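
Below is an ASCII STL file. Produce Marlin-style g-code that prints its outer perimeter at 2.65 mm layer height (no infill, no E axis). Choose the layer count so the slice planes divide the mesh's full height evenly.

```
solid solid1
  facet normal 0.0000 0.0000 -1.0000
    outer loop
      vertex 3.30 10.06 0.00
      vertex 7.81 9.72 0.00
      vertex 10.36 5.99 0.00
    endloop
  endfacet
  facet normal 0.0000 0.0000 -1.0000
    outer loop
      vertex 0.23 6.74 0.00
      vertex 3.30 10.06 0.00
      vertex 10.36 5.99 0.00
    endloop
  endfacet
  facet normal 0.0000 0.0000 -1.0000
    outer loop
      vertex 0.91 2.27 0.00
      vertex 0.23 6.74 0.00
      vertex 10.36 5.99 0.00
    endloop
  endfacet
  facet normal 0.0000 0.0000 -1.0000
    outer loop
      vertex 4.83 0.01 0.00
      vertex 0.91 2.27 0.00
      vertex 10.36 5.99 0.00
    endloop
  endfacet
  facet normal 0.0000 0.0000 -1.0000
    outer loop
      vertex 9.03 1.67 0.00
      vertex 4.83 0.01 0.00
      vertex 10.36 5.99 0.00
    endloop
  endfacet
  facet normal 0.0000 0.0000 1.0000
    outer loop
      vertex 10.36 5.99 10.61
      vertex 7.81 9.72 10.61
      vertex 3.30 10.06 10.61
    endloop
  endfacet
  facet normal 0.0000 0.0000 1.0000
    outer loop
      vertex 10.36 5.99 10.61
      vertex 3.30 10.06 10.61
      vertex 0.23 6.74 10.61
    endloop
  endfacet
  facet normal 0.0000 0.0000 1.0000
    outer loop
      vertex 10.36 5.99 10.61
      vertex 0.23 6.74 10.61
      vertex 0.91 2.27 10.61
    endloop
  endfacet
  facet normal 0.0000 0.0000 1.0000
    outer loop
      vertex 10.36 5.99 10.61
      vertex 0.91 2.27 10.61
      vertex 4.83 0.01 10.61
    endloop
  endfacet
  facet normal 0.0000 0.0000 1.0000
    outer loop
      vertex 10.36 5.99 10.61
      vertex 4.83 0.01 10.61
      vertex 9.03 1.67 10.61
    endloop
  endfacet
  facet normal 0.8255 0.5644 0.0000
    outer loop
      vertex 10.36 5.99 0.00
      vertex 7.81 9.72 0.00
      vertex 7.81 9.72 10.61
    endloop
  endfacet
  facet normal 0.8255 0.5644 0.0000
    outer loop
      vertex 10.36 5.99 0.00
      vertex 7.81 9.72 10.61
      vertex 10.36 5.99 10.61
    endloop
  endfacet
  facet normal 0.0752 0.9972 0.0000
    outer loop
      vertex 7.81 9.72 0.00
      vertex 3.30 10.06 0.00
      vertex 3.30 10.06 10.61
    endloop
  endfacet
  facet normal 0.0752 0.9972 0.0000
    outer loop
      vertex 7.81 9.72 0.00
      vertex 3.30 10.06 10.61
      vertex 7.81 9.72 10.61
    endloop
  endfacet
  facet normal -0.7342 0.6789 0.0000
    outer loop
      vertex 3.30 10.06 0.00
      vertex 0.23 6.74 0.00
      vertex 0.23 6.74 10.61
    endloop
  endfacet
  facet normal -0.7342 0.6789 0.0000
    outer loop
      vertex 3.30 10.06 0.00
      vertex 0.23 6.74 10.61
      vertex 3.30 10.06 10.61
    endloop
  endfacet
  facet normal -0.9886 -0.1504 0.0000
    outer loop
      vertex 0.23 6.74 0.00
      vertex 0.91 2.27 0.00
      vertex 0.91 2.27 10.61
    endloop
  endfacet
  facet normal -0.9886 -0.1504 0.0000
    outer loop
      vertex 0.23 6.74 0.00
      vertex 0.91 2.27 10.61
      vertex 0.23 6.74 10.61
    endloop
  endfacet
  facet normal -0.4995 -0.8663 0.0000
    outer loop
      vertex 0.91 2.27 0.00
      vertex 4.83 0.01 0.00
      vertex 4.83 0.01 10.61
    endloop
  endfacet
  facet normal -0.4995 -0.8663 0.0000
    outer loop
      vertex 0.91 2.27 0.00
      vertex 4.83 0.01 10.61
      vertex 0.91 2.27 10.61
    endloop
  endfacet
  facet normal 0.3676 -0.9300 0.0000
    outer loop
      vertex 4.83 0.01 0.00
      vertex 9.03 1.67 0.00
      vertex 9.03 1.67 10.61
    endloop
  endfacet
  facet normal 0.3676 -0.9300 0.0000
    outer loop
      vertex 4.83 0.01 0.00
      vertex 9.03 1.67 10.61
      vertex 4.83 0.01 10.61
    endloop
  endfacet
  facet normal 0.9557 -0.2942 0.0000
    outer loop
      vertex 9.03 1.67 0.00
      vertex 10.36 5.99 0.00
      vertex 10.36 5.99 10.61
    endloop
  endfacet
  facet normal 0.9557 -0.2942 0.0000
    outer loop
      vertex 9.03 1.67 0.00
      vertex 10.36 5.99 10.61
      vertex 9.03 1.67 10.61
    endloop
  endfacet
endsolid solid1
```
; perimeter-only toolpath
G21 ; units = mm
G90 ; absolute positioning
G28 ; home
; layer 1
G0 Z2.65
G0 X10.36 Y5.99
G1 X7.81 Y9.72
G1 X3.30 Y10.06
G1 X0.23 Y6.74
G1 X0.91 Y2.27
G1 X4.83 Y0.01
G1 X9.03 Y1.67
G1 X10.36 Y5.99
; layer 2
G0 Z5.30
G0 X10.36 Y5.99
G1 X7.81 Y9.72
G1 X3.30 Y10.06
G1 X0.23 Y6.74
G1 X0.91 Y2.27
G1 X4.83 Y0.01
G1 X9.03 Y1.67
G1 X10.36 Y5.99
; layer 3
G0 Z7.96
G0 X10.36 Y5.99
G1 X7.81 Y9.72
G1 X3.30 Y10.06
G1 X0.23 Y6.74
G1 X0.91 Y2.27
G1 X4.83 Y0.01
G1 X9.03 Y1.67
G1 X10.36 Y5.99
; layer 4
G0 Z10.61
G0 X10.36 Y5.99
G1 X7.81 Y9.72
G1 X3.30 Y10.06
G1 X0.23 Y6.74
G1 X0.91 Y2.27
G1 X4.83 Y0.01
G1 X9.03 Y1.67
G1 X10.36 Y5.99
M2 ; end

The solid is a regular 7-sided prism (a cylinder approximated with 7 flat sides), circumscribed radius ≈ 5.21 mm, height ≈ 10.6 mm. Slicing at Δz = 2.65 mm — 4 equal slices spanning the solid's height, so layer i sits at z = i·h/4 — gives 4 non-empty perimeters. Each is a 7-segment closed polygon; G0 lifts to the layer z and rapids to the start vertex, then G1 traces the edges.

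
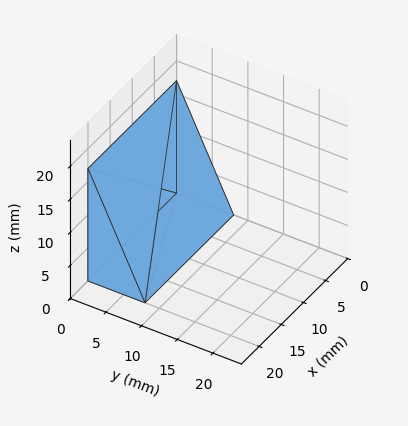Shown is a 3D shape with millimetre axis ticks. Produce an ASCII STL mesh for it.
Reading the render: the shape is a wedge (ramp): 20 × 8 mm base, rising to 17 mm along the y=0 edge and sloping linearly to z=0 at y=8 (dimensions read to the nearest mm from the axis ticks). For the STL, each face is triangulated and given an outward normal.

solid part
  facet normal 0.0000 0.0000 -1.0000
    outer loop
      vertex 20.00 8.00 0.00
      vertex 20.00 0.00 0.00
      vertex 0.00 0.00 0.00
    endloop
  endfacet
  facet normal 0.0000 0.0000 -1.0000
    outer loop
      vertex 0.00 8.00 0.00
      vertex 20.00 8.00 0.00
      vertex 0.00 0.00 0.00
    endloop
  endfacet
  facet normal 0.0000 -1.0000 0.0000
    outer loop
      vertex 0.00 0.00 0.00
      vertex 20.00 0.00 0.00
      vertex 20.00 0.00 17.00
    endloop
  endfacet
  facet normal 0.0000 -1.0000 0.0000
    outer loop
      vertex 0.00 0.00 0.00
      vertex 20.00 0.00 17.00
      vertex 0.00 0.00 17.00
    endloop
  endfacet
  facet normal 0.0000 0.9048 0.4258
    outer loop
      vertex 0.00 0.00 17.00
      vertex 20.00 0.00 17.00
      vertex 20.00 8.00 0.00
    endloop
  endfacet
  facet normal 0.0000 0.9048 0.4258
    outer loop
      vertex 0.00 0.00 17.00
      vertex 20.00 8.00 0.00
      vertex 0.00 8.00 0.00
    endloop
  endfacet
  facet normal -1.0000 0.0000 0.0000
    outer loop
      vertex 0.00 0.00 17.00
      vertex 0.00 8.00 0.00
      vertex 0.00 0.00 0.00
    endloop
  endfacet
  facet normal 1.0000 0.0000 0.0000
    outer loop
      vertex 20.00 0.00 0.00
      vertex 20.00 8.00 0.00
      vertex 20.00 0.00 17.00
    endloop
  endfacet
endsolid part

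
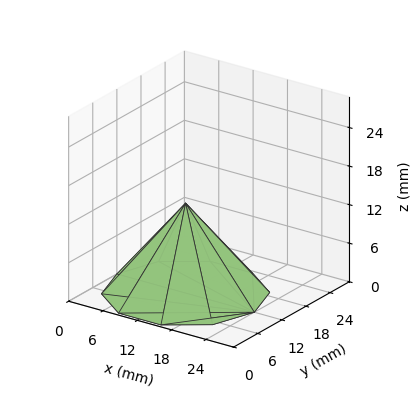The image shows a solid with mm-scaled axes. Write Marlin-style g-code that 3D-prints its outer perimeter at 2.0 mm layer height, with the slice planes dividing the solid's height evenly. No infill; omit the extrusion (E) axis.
Reading the render: the shape is a regular 10-sided pyramid, base circumscribed radius ≈ 12 mm, apex at z ≈ 14 mm (dimensions read to the nearest mm from the axis ticks). For the g-code, the solid's height is divided into equal slices at the stated Δz and each level perimeter traced with G1 moves after a G0 lift.

; perimeter-only toolpath
G21 ; units = mm
G90 ; absolute positioning
G28 ; home
; layer 1
G0 Z2.0
G0 X22.3 Y12.0
G1 X20.3 Y18.1
G1 X15.2 Y21.8
G1 X8.8 Y21.8
G1 X3.7 Y18.1
G1 X1.7 Y12.0
G1 X3.7 Y5.9
G1 X8.8 Y2.2
G1 X15.2 Y2.2
G1 X20.3 Y5.9
G1 X22.3 Y12.0
; layer 2
G0 Z4.0
G0 X20.6 Y12.0
G1 X18.9 Y17.1
G1 X14.6 Y20.1
G1 X9.4 Y20.1
G1 X5.1 Y17.1
G1 X3.4 Y12.0
G1 X5.1 Y6.9
G1 X9.4 Y3.9
G1 X14.6 Y3.9
G1 X18.9 Y6.9
G1 X20.6 Y12.0
; layer 3
G0 Z6.0
G0 X18.9 Y12.0
G1 X17.5 Y16.1
G1 X14.1 Y18.5
G1 X9.9 Y18.5
G1 X6.5 Y16.1
G1 X5.1 Y12.0
G1 X6.5 Y7.9
G1 X9.9 Y5.5
G1 X14.1 Y5.5
G1 X17.5 Y7.9
G1 X18.9 Y12.0
; layer 4
G0 Z8.0
G0 X17.1 Y12.0
G1 X16.2 Y15.0
G1 X13.6 Y16.9
G1 X10.4 Y16.9
G1 X7.8 Y15.0
G1 X6.9 Y12.0
G1 X7.8 Y9.0
G1 X10.4 Y7.1
G1 X13.6 Y7.1
G1 X16.2 Y9.0
G1 X17.1 Y12.0
; layer 5
G0 Z10.0
G0 X15.4 Y12.0
G1 X14.8 Y14.0
G1 X13.1 Y15.3
G1 X10.9 Y15.3
G1 X9.2 Y14.0
G1 X8.6 Y12.0
G1 X9.2 Y10.0
G1 X10.9 Y8.7
G1 X13.1 Y8.7
G1 X14.8 Y10.0
G1 X15.4 Y12.0
; layer 6
G0 Z12.0
G0 X13.7 Y12.0
G1 X13.4 Y13.0
G1 X12.5 Y13.6
G1 X11.5 Y13.6
G1 X10.6 Y13.0
G1 X10.3 Y12.0
G1 X10.6 Y11.0
G1 X11.5 Y10.4
G1 X12.5 Y10.4
G1 X13.4 Y11.0
G1 X13.7 Y12.0
M2 ; end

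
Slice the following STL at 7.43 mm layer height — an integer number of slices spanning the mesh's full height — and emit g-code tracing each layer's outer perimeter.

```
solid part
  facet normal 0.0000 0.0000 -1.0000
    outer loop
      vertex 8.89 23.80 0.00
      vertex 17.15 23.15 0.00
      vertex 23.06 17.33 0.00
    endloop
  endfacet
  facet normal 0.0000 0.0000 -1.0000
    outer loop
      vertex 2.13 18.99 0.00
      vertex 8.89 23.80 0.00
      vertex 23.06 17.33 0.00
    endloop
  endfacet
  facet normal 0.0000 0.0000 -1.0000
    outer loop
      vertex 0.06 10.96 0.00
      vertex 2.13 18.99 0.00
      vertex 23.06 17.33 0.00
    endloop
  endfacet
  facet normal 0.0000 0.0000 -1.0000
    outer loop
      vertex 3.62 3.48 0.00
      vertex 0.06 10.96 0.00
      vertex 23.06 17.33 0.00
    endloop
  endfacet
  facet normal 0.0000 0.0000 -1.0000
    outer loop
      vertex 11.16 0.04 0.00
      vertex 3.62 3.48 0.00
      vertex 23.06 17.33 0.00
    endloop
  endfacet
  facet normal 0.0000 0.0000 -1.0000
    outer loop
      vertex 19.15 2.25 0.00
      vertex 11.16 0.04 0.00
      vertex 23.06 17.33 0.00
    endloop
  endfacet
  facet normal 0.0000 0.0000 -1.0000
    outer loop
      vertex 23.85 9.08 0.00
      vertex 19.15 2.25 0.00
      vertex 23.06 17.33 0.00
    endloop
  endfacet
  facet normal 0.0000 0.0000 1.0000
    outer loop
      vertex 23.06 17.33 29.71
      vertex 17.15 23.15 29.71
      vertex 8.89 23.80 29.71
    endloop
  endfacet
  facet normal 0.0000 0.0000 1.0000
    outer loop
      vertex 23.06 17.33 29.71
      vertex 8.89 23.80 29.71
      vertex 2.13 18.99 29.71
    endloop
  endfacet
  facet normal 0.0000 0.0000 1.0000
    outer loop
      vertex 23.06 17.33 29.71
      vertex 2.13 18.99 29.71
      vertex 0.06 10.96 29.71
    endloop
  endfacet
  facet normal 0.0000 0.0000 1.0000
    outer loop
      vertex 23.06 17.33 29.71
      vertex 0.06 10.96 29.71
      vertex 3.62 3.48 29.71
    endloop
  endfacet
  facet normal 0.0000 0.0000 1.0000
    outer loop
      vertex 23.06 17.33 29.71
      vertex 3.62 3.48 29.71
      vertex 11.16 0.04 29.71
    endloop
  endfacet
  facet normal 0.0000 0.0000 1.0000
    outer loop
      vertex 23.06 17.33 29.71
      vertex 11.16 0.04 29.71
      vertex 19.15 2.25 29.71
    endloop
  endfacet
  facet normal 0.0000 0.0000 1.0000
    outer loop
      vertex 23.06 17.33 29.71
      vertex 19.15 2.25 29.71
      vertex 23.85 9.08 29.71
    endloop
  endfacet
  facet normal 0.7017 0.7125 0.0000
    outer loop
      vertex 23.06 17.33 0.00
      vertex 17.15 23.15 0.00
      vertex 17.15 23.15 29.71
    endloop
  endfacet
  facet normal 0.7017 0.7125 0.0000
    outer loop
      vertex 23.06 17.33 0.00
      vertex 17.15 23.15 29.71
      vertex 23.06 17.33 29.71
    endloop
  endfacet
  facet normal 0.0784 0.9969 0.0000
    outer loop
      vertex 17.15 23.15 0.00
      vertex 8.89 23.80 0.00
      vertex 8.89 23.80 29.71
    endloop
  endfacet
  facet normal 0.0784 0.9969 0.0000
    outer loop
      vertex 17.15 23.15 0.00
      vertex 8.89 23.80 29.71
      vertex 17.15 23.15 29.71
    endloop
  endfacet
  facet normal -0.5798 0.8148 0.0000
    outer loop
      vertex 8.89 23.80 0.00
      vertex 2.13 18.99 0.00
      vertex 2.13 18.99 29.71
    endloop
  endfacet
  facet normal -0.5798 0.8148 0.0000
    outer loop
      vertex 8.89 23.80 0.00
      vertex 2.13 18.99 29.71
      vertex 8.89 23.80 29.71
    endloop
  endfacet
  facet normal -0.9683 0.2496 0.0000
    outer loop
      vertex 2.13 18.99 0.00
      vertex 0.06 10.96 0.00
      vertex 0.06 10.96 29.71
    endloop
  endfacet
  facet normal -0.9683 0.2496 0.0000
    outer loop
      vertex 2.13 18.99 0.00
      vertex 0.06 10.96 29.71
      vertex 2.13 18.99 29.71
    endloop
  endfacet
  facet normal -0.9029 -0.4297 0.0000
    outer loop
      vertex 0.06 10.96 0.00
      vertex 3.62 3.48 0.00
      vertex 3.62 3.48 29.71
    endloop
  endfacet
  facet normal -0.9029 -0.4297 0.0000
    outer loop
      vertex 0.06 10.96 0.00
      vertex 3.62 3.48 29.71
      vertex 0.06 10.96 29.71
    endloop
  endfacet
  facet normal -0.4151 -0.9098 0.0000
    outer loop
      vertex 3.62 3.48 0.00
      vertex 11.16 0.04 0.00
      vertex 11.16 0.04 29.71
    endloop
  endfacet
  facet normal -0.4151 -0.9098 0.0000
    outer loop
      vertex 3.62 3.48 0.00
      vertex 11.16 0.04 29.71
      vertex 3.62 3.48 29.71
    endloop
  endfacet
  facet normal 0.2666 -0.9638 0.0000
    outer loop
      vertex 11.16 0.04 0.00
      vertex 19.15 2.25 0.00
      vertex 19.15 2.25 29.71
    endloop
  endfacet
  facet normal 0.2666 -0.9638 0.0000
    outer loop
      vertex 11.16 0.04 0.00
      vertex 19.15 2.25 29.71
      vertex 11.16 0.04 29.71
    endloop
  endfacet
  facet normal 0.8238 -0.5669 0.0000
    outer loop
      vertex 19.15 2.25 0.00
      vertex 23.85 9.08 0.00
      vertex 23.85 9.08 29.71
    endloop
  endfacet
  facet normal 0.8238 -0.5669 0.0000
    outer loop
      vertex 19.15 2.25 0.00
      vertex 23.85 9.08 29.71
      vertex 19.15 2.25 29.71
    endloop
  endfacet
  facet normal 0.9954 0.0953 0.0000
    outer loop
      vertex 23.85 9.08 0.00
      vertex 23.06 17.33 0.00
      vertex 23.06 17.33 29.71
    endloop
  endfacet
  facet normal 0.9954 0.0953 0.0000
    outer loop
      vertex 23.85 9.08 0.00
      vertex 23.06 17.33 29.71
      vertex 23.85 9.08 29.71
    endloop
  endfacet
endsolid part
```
; perimeter-only toolpath
G21 ; units = mm
G90 ; absolute positioning
G28 ; home
; layer 1
G0 Z7.43
G0 X23.06 Y17.33
G1 X17.15 Y23.15
G1 X8.89 Y23.80
G1 X2.13 Y18.99
G1 X0.06 Y10.96
G1 X3.62 Y3.48
G1 X11.16 Y0.04
G1 X19.15 Y2.25
G1 X23.85 Y9.08
G1 X23.06 Y17.33
; layer 2
G0 Z14.86
G0 X23.06 Y17.33
G1 X17.15 Y23.15
G1 X8.89 Y23.80
G1 X2.13 Y18.99
G1 X0.06 Y10.96
G1 X3.62 Y3.48
G1 X11.16 Y0.04
G1 X19.15 Y2.25
G1 X23.85 Y9.08
G1 X23.06 Y17.33
; layer 3
G0 Z22.28
G0 X23.06 Y17.33
G1 X17.15 Y23.15
G1 X8.89 Y23.80
G1 X2.13 Y18.99
G1 X0.06 Y10.96
G1 X3.62 Y3.48
G1 X11.16 Y0.04
G1 X19.15 Y2.25
G1 X23.85 Y9.08
G1 X23.06 Y17.33
; layer 4
G0 Z29.71
G0 X23.06 Y17.33
G1 X17.15 Y23.15
G1 X8.89 Y23.80
G1 X2.13 Y18.99
G1 X0.06 Y10.96
G1 X3.62 Y3.48
G1 X11.16 Y0.04
G1 X19.15 Y2.25
G1 X23.85 Y9.08
G1 X23.06 Y17.33
M2 ; end

The solid is a regular 9-sided prism (a cylinder approximated with 9 flat sides), circumscribed radius ≈ 12.1 mm, height ≈ 29.7 mm. Slicing at Δz = 7.43 mm — 4 equal slices spanning the solid's height, so layer i sits at z = i·h/4 — gives 4 non-empty perimeters. Each is a 9-segment closed polygon; G0 lifts to the layer z and rapids to the start vertex, then G1 traces the edges.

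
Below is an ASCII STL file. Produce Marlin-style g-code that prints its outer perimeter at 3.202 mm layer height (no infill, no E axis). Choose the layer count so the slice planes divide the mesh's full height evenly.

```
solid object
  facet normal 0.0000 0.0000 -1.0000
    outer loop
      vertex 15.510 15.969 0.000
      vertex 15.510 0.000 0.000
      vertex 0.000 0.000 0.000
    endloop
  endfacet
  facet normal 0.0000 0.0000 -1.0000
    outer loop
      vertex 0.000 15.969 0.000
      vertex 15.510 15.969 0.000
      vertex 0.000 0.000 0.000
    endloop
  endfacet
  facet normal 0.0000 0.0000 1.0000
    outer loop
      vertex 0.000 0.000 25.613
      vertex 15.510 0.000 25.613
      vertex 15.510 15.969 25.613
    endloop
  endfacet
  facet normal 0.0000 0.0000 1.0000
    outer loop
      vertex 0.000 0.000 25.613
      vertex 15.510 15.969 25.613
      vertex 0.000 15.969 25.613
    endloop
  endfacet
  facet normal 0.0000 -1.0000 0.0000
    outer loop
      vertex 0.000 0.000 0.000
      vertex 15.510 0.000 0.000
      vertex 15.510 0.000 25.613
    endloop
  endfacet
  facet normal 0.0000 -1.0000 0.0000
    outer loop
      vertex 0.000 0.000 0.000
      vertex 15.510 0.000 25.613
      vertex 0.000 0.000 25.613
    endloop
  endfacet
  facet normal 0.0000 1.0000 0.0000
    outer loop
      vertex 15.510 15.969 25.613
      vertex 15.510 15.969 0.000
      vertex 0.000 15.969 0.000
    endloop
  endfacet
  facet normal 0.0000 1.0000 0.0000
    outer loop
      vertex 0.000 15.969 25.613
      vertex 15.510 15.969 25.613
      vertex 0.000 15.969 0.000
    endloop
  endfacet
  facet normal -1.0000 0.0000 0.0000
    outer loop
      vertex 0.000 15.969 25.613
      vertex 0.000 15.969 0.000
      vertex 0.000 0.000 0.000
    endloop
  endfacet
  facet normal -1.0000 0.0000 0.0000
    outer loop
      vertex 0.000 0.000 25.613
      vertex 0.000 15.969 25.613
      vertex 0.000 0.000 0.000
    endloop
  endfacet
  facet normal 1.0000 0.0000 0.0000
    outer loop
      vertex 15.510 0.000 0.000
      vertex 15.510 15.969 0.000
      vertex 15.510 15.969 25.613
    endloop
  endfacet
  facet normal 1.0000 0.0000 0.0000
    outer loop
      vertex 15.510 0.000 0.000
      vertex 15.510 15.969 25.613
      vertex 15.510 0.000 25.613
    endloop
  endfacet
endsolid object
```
; perimeter-only toolpath
G21 ; units = mm
G90 ; absolute positioning
G28 ; home
; layer 1
G0 Z3.202
G0 X0.000 Y0.000
G1 X15.510 Y0.000
G1 X15.510 Y15.969
G1 X0.000 Y15.969
G1 X0.000 Y0.000
; layer 2
G0 Z6.403
G0 X0.000 Y0.000
G1 X15.510 Y0.000
G1 X15.510 Y15.969
G1 X0.000 Y15.969
G1 X0.000 Y0.000
; layer 3
G0 Z9.605
G0 X0.000 Y0.000
G1 X15.510 Y0.000
G1 X15.510 Y15.969
G1 X0.000 Y15.969
G1 X0.000 Y0.000
; layer 4
G0 Z12.806
G0 X0.000 Y0.000
G1 X15.510 Y0.000
G1 X15.510 Y15.969
G1 X0.000 Y15.969
G1 X0.000 Y0.000
; layer 5
G0 Z16.008
G0 X0.000 Y0.000
G1 X15.510 Y0.000
G1 X15.510 Y15.969
G1 X0.000 Y15.969
G1 X0.000 Y0.000
; layer 6
G0 Z19.210
G0 X0.000 Y0.000
G1 X15.510 Y0.000
G1 X15.510 Y15.969
G1 X0.000 Y15.969
G1 X0.000 Y0.000
; layer 7
G0 Z22.411
G0 X0.000 Y0.000
G1 X15.510 Y0.000
G1 X15.510 Y15.969
G1 X0.000 Y15.969
G1 X0.000 Y0.000
; layer 8
G0 Z25.613
G0 X0.000 Y0.000
G1 X15.510 Y0.000
G1 X15.510 Y15.969
G1 X0.000 Y15.969
G1 X0.000 Y0.000
M2 ; end

The solid is a rectangular box, roughly 15.5 × 16 mm footprint and 25.6 mm tall. Slicing at Δz = 3.202 mm — 8 equal slices spanning the solid's height, so layer i sits at z = i·h/8 — gives 8 non-empty perimeters. Each is a 4-segment closed polygon; G0 lifts to the layer z and rapids to the start vertex, then G1 traces the edges.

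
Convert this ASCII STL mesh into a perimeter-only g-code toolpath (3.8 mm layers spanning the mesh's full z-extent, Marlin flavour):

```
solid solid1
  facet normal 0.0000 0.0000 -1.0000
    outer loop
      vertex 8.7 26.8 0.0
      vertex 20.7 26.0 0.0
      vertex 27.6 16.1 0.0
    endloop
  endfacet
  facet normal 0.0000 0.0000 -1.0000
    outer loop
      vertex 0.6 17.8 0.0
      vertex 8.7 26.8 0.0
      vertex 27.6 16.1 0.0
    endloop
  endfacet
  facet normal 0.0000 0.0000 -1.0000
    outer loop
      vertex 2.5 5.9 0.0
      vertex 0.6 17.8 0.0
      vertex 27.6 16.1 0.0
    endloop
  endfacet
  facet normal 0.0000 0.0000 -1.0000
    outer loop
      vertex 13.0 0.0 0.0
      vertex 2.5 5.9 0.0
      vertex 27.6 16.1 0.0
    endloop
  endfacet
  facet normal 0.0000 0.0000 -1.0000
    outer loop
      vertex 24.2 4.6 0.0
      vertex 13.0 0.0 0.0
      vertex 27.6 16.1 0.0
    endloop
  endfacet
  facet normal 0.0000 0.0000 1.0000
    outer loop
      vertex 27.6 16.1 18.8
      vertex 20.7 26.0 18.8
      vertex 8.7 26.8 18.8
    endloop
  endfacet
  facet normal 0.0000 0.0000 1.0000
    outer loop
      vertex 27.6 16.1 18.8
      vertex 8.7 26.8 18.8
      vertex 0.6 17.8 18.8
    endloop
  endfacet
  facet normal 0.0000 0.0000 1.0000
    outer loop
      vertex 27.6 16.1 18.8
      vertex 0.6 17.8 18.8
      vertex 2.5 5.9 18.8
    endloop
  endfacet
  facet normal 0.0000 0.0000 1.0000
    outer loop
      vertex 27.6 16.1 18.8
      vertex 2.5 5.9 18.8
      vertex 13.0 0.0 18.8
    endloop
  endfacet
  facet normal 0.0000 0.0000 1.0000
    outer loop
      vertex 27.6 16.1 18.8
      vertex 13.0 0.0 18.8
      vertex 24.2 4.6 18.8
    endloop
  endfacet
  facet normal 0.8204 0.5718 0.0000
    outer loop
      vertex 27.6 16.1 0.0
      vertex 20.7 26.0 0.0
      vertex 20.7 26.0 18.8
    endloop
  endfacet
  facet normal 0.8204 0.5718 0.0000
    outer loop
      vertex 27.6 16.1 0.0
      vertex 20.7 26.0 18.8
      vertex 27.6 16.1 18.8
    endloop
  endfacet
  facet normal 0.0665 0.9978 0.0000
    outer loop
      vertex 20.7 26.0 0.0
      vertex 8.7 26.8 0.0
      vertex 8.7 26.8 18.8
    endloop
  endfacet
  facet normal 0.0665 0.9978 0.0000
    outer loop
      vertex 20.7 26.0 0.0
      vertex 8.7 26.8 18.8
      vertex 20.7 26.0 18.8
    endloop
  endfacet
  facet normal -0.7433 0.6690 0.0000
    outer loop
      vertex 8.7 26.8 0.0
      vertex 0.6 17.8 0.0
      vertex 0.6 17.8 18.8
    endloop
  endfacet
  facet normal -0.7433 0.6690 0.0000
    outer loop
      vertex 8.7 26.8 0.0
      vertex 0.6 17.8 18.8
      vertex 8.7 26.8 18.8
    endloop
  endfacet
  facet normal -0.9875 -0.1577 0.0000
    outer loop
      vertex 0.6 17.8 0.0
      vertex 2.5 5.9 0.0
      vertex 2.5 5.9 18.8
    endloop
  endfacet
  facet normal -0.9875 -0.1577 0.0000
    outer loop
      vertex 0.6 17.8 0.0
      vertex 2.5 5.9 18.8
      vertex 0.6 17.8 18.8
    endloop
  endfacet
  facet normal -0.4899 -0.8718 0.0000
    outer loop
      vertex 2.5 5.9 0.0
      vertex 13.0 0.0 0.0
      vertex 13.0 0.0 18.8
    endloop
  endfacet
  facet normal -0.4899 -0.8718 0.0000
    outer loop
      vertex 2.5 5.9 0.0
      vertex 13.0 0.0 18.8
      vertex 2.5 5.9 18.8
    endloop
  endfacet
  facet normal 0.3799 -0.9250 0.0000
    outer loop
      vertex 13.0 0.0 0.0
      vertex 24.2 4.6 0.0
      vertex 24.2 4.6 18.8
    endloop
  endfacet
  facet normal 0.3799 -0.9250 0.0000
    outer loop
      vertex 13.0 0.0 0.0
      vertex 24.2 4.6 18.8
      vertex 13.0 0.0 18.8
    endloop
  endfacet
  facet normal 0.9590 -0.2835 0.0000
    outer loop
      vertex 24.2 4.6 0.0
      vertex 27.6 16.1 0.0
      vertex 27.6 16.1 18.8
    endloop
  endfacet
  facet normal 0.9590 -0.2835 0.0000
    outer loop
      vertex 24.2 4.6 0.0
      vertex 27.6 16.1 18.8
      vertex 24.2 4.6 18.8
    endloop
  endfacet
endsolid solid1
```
; perimeter-only toolpath
G21 ; units = mm
G90 ; absolute positioning
G28 ; home
; layer 1
G0 Z3.8
G0 X27.6 Y16.1
G1 X20.7 Y26.0
G1 X8.7 Y26.8
G1 X0.6 Y17.8
G1 X2.5 Y5.9
G1 X13.0 Y0.0
G1 X24.2 Y4.6
G1 X27.6 Y16.1
; layer 2
G0 Z7.5
G0 X27.6 Y16.1
G1 X20.7 Y26.0
G1 X8.7 Y26.8
G1 X0.6 Y17.8
G1 X2.5 Y5.9
G1 X13.0 Y0.0
G1 X24.2 Y4.6
G1 X27.6 Y16.1
; layer 3
G0 Z11.3
G0 X27.6 Y16.1
G1 X20.7 Y26.0
G1 X8.7 Y26.8
G1 X0.6 Y17.8
G1 X2.5 Y5.9
G1 X13.0 Y0.0
G1 X24.2 Y4.6
G1 X27.6 Y16.1
; layer 4
G0 Z15.0
G0 X27.6 Y16.1
G1 X20.7 Y26.0
G1 X8.7 Y26.8
G1 X0.6 Y17.8
G1 X2.5 Y5.9
G1 X13.0 Y0.0
G1 X24.2 Y4.6
G1 X27.6 Y16.1
; layer 5
G0 Z18.8
G0 X27.6 Y16.1
G1 X20.7 Y26.0
G1 X8.7 Y26.8
G1 X0.6 Y17.8
G1 X2.5 Y5.9
G1 X13.0 Y0.0
G1 X24.2 Y4.6
G1 X27.6 Y16.1
M2 ; end

The solid is a regular 7-sided prism (a cylinder approximated with 7 flat sides), circumscribed radius ≈ 13.9 mm, height ≈ 18.8 mm. Slicing at Δz = 3.8 mm — 5 equal slices spanning the solid's height, so layer i sits at z = i·h/5 — gives 5 non-empty perimeters. Each is a 7-segment closed polygon; G0 lifts to the layer z and rapids to the start vertex, then G1 traces the edges.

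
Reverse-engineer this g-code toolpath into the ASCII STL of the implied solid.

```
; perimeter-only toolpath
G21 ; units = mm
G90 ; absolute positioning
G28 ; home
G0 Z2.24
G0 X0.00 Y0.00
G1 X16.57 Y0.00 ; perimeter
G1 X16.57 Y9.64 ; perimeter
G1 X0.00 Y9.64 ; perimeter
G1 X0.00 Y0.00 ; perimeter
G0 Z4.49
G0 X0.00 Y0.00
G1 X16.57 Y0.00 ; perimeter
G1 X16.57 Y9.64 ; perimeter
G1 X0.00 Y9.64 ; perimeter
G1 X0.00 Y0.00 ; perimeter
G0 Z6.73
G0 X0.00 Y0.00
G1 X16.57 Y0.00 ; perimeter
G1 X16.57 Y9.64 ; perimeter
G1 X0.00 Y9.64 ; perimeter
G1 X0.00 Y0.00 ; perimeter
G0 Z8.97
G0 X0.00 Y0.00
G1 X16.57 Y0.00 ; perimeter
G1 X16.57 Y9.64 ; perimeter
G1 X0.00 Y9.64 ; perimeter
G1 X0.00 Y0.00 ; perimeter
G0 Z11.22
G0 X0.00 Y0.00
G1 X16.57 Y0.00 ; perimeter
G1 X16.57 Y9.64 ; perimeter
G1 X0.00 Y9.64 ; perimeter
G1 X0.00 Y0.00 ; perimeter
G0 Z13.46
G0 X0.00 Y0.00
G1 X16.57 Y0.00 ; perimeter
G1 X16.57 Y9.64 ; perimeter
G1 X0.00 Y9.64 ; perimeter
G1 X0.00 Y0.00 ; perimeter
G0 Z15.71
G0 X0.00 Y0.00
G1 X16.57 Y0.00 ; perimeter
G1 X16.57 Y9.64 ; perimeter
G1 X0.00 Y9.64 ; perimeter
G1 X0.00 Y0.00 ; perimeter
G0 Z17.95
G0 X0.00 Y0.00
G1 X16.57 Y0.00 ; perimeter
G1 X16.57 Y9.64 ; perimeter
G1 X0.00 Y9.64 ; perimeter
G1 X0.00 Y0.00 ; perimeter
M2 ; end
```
solid part
  facet normal 0.0000 0.0000 -1.0000
    outer loop
      vertex 16.57 9.64 0.00
      vertex 16.57 0.00 0.00
      vertex 0.00 0.00 0.00
    endloop
  endfacet
  facet normal 0.0000 0.0000 -1.0000
    outer loop
      vertex 0.00 9.64 0.00
      vertex 16.57 9.64 0.00
      vertex 0.00 0.00 0.00
    endloop
  endfacet
  facet normal 0.0000 0.0000 1.0000
    outer loop
      vertex 0.00 0.00 17.95
      vertex 16.57 0.00 17.95
      vertex 16.57 9.64 17.95
    endloop
  endfacet
  facet normal 0.0000 0.0000 1.0000
    outer loop
      vertex 0.00 0.00 17.95
      vertex 16.57 9.64 17.95
      vertex 0.00 9.64 17.95
    endloop
  endfacet
  facet normal 0.0000 -1.0000 0.0000
    outer loop
      vertex 0.00 0.00 0.00
      vertex 16.57 0.00 0.00
      vertex 16.57 0.00 17.95
    endloop
  endfacet
  facet normal 0.0000 -1.0000 0.0000
    outer loop
      vertex 0.00 0.00 0.00
      vertex 16.57 0.00 17.95
      vertex 0.00 0.00 17.95
    endloop
  endfacet
  facet normal 0.0000 1.0000 0.0000
    outer loop
      vertex 16.57 9.64 17.95
      vertex 16.57 9.64 0.00
      vertex 0.00 9.64 0.00
    endloop
  endfacet
  facet normal 0.0000 1.0000 0.0000
    outer loop
      vertex 0.00 9.64 17.95
      vertex 16.57 9.64 17.95
      vertex 0.00 9.64 0.00
    endloop
  endfacet
  facet normal -1.0000 0.0000 0.0000
    outer loop
      vertex 0.00 9.64 17.95
      vertex 0.00 9.64 0.00
      vertex 0.00 0.00 0.00
    endloop
  endfacet
  facet normal -1.0000 0.0000 0.0000
    outer loop
      vertex 0.00 0.00 17.95
      vertex 0.00 9.64 17.95
      vertex 0.00 0.00 0.00
    endloop
  endfacet
  facet normal 1.0000 0.0000 0.0000
    outer loop
      vertex 16.57 0.00 0.00
      vertex 16.57 9.64 0.00
      vertex 16.57 9.64 17.95
    endloop
  endfacet
  facet normal 1.0000 0.0000 0.0000
    outer loop
      vertex 16.57 0.00 0.00
      vertex 16.57 9.64 17.95
      vertex 16.57 0.00 17.95
    endloop
  endfacet
endsolid part

The G0 Z moves step by Δz≈2.24 mm. Every layer's G1 loop is the same polygon, so the solid is a straight extrusion of it from z=0 to z≈17.9. Closing with flat bottom and top caps and triangulating gives 12 facets — a rectangular box, roughly 16.6 × 9.64 mm footprint and 17.9 mm tall.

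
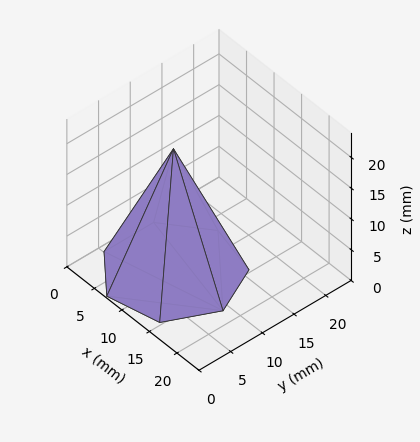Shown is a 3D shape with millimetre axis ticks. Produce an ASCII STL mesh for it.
Reading the render: the shape is a regular 7-sided pyramid, base circumscribed radius ≈ 9 mm, apex at z ≈ 20 mm (dimensions read to the nearest mm from the axis ticks). For the STL, each face is triangulated and given an outward normal.

solid part
  facet normal 0.0000 0.0000 -1.0000
    outer loop
      vertex 6.997 17.774 0.000
      vertex 14.611 16.036 0.000
      vertex 18.000 9.000 0.000
    endloop
  endfacet
  facet normal 0.0000 0.0000 -1.0000
    outer loop
      vertex 0.891 12.905 0.000
      vertex 6.997 17.774 0.000
      vertex 18.000 9.000 0.000
    endloop
  endfacet
  facet normal 0.0000 0.0000 -1.0000
    outer loop
      vertex 0.891 5.095 0.000
      vertex 0.891 12.905 0.000
      vertex 18.000 9.000 0.000
    endloop
  endfacet
  facet normal 0.0000 0.0000 -1.0000
    outer loop
      vertex 6.997 0.226 0.000
      vertex 0.891 5.095 0.000
      vertex 18.000 9.000 0.000
    endloop
  endfacet
  facet normal 0.0000 0.0000 -1.0000
    outer loop
      vertex 14.611 1.964 0.000
      vertex 6.997 0.226 0.000
      vertex 18.000 9.000 0.000
    endloop
  endfacet
  facet normal 0.8349 0.4022 0.3757
    outer loop
      vertex 18.000 9.000 0.000
      vertex 14.611 16.036 0.000
      vertex 9.000 9.000 20.000
    endloop
  endfacet
  facet normal 0.2062 0.9035 0.3757
    outer loop
      vertex 14.611 16.036 0.000
      vertex 6.997 17.774 0.000
      vertex 9.000 9.000 20.000
    endloop
  endfacet
  facet normal -0.5778 0.7246 0.3757
    outer loop
      vertex 6.997 17.774 0.000
      vertex 0.891 12.905 0.000
      vertex 9.000 9.000 20.000
    endloop
  endfacet
  facet normal -0.9267 0.0000 0.3757
    outer loop
      vertex 0.891 12.905 0.000
      vertex 0.891 5.095 0.000
      vertex 9.000 9.000 20.000
    endloop
  endfacet
  facet normal -0.5778 -0.7246 0.3757
    outer loop
      vertex 0.891 5.095 0.000
      vertex 6.997 0.226 0.000
      vertex 9.000 9.000 20.000
    endloop
  endfacet
  facet normal 0.2062 -0.9035 0.3757
    outer loop
      vertex 6.997 0.226 0.000
      vertex 14.611 1.964 0.000
      vertex 9.000 9.000 20.000
    endloop
  endfacet
  facet normal 0.8349 -0.4022 0.3757
    outer loop
      vertex 14.611 1.964 0.000
      vertex 18.000 9.000 0.000
      vertex 9.000 9.000 20.000
    endloop
  endfacet
endsolid part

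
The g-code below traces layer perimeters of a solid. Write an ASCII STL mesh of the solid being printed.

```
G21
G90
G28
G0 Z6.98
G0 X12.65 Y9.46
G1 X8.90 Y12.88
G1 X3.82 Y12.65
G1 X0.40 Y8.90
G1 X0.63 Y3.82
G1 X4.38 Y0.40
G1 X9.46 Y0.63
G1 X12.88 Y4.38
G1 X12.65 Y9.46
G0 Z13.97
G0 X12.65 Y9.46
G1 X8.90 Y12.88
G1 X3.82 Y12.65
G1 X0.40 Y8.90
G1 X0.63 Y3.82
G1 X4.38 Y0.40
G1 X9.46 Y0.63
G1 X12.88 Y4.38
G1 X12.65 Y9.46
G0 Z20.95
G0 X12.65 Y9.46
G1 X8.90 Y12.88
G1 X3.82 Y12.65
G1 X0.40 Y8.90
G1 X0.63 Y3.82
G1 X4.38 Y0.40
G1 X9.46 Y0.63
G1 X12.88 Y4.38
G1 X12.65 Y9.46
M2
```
solid part
  facet normal 0.0000 0.0000 -1.0000
    outer loop
      vertex 3.82 12.65 0.00
      vertex 8.90 12.88 0.00
      vertex 12.65 9.46 0.00
    endloop
  endfacet
  facet normal 0.0000 0.0000 -1.0000
    outer loop
      vertex 0.40 8.90 0.00
      vertex 3.82 12.65 0.00
      vertex 12.65 9.46 0.00
    endloop
  endfacet
  facet normal 0.0000 0.0000 -1.0000
    outer loop
      vertex 0.63 3.82 0.00
      vertex 0.40 8.90 0.00
      vertex 12.65 9.46 0.00
    endloop
  endfacet
  facet normal 0.0000 0.0000 -1.0000
    outer loop
      vertex 4.38 0.40 0.00
      vertex 0.63 3.82 0.00
      vertex 12.65 9.46 0.00
    endloop
  endfacet
  facet normal 0.0000 0.0000 -1.0000
    outer loop
      vertex 9.46 0.63 0.00
      vertex 4.38 0.40 0.00
      vertex 12.65 9.46 0.00
    endloop
  endfacet
  facet normal 0.0000 0.0000 -1.0000
    outer loop
      vertex 12.88 4.38 0.00
      vertex 9.46 0.63 0.00
      vertex 12.65 9.46 0.00
    endloop
  endfacet
  facet normal 0.0000 0.0000 1.0000
    outer loop
      vertex 12.65 9.46 20.95
      vertex 8.90 12.88 20.95
      vertex 3.82 12.65 20.95
    endloop
  endfacet
  facet normal 0.0000 0.0000 1.0000
    outer loop
      vertex 12.65 9.46 20.95
      vertex 3.82 12.65 20.95
      vertex 0.40 8.90 20.95
    endloop
  endfacet
  facet normal 0.0000 0.0000 1.0000
    outer loop
      vertex 12.65 9.46 20.95
      vertex 0.40 8.90 20.95
      vertex 0.63 3.82 20.95
    endloop
  endfacet
  facet normal 0.0000 0.0000 1.0000
    outer loop
      vertex 12.65 9.46 20.95
      vertex 0.63 3.82 20.95
      vertex 4.38 0.40 20.95
    endloop
  endfacet
  facet normal 0.0000 0.0000 1.0000
    outer loop
      vertex 12.65 9.46 20.95
      vertex 4.38 0.40 20.95
      vertex 9.46 0.63 20.95
    endloop
  endfacet
  facet normal 0.0000 0.0000 1.0000
    outer loop
      vertex 12.65 9.46 20.95
      vertex 9.46 0.63 20.95
      vertex 12.88 4.38 20.95
    endloop
  endfacet
  facet normal 0.6738 0.7389 0.0000
    outer loop
      vertex 12.65 9.46 0.00
      vertex 8.90 12.88 0.00
      vertex 8.90 12.88 20.95
    endloop
  endfacet
  facet normal 0.6738 0.7389 0.0000
    outer loop
      vertex 12.65 9.46 0.00
      vertex 8.90 12.88 20.95
      vertex 12.65 9.46 20.95
    endloop
  endfacet
  facet normal -0.0452 0.9990 0.0000
    outer loop
      vertex 8.90 12.88 0.00
      vertex 3.82 12.65 0.00
      vertex 3.82 12.65 20.95
    endloop
  endfacet
  facet normal -0.0452 0.9990 0.0000
    outer loop
      vertex 8.90 12.88 0.00
      vertex 3.82 12.65 20.95
      vertex 8.90 12.88 20.95
    endloop
  endfacet
  facet normal -0.7389 0.6738 0.0000
    outer loop
      vertex 3.82 12.65 0.00
      vertex 0.40 8.90 0.00
      vertex 0.40 8.90 20.95
    endloop
  endfacet
  facet normal -0.7389 0.6738 0.0000
    outer loop
      vertex 3.82 12.65 0.00
      vertex 0.40 8.90 20.95
      vertex 3.82 12.65 20.95
    endloop
  endfacet
  facet normal -0.9990 -0.0452 0.0000
    outer loop
      vertex 0.40 8.90 0.00
      vertex 0.63 3.82 0.00
      vertex 0.63 3.82 20.95
    endloop
  endfacet
  facet normal -0.9990 -0.0452 0.0000
    outer loop
      vertex 0.40 8.90 0.00
      vertex 0.63 3.82 20.95
      vertex 0.40 8.90 20.95
    endloop
  endfacet
  facet normal -0.6738 -0.7389 0.0000
    outer loop
      vertex 0.63 3.82 0.00
      vertex 4.38 0.40 0.00
      vertex 4.38 0.40 20.95
    endloop
  endfacet
  facet normal -0.6738 -0.7389 0.0000
    outer loop
      vertex 0.63 3.82 0.00
      vertex 4.38 0.40 20.95
      vertex 0.63 3.82 20.95
    endloop
  endfacet
  facet normal 0.0452 -0.9990 0.0000
    outer loop
      vertex 4.38 0.40 0.00
      vertex 9.46 0.63 0.00
      vertex 9.46 0.63 20.95
    endloop
  endfacet
  facet normal 0.0452 -0.9990 0.0000
    outer loop
      vertex 4.38 0.40 0.00
      vertex 9.46 0.63 20.95
      vertex 4.38 0.40 20.95
    endloop
  endfacet
  facet normal 0.7389 -0.6738 0.0000
    outer loop
      vertex 9.46 0.63 0.00
      vertex 12.88 4.38 0.00
      vertex 12.88 4.38 20.95
    endloop
  endfacet
  facet normal 0.7389 -0.6738 0.0000
    outer loop
      vertex 9.46 0.63 0.00
      vertex 12.88 4.38 20.95
      vertex 9.46 0.63 20.95
    endloop
  endfacet
  facet normal 0.9990 0.0452 0.0000
    outer loop
      vertex 12.88 4.38 0.00
      vertex 12.65 9.46 0.00
      vertex 12.65 9.46 20.95
    endloop
  endfacet
  facet normal 0.9990 0.0452 0.0000
    outer loop
      vertex 12.88 4.38 0.00
      vertex 12.65 9.46 20.95
      vertex 12.88 4.38 20.95
    endloop
  endfacet
endsolid part

The G0 Z moves step by Δz≈6.98 mm. Every layer's G1 loop is the same polygon, so the solid is a straight extrusion of it from z=0 to z≈20.9. Closing with flat bottom and top caps and triangulating gives 28 facets — a regular 8-sided prism (a cylinder approximated with 8 flat sides), circumscribed radius ≈ 6.64 mm, height ≈ 20.9 mm.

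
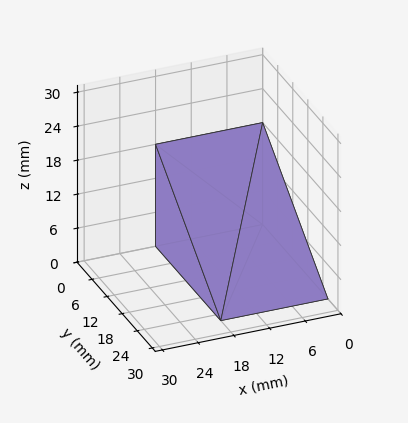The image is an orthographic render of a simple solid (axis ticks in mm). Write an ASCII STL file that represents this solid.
Reading the render: the shape is a wedge (ramp): 18 × 26 mm base, rising to 18 mm along the y=0 edge and sloping linearly to z=0 at y=26 (dimensions read to the nearest mm from the axis ticks). For the STL, each face is triangulated and given an outward normal.

solid part
  facet normal 0.0000 0.0000 -1.0000
    outer loop
      vertex 18.0 26.0 0.0
      vertex 18.0 0.0 0.0
      vertex 0.0 0.0 0.0
    endloop
  endfacet
  facet normal 0.0000 0.0000 -1.0000
    outer loop
      vertex 0.0 26.0 0.0
      vertex 18.0 26.0 0.0
      vertex 0.0 0.0 0.0
    endloop
  endfacet
  facet normal 0.0000 -1.0000 0.0000
    outer loop
      vertex 0.0 0.0 0.0
      vertex 18.0 0.0 0.0
      vertex 18.0 0.0 18.0
    endloop
  endfacet
  facet normal 0.0000 -1.0000 0.0000
    outer loop
      vertex 0.0 0.0 0.0
      vertex 18.0 0.0 18.0
      vertex 0.0 0.0 18.0
    endloop
  endfacet
  facet normal 0.0000 0.5692 0.8222
    outer loop
      vertex 0.0 0.0 18.0
      vertex 18.0 0.0 18.0
      vertex 18.0 26.0 0.0
    endloop
  endfacet
  facet normal 0.0000 0.5692 0.8222
    outer loop
      vertex 0.0 0.0 18.0
      vertex 18.0 26.0 0.0
      vertex 0.0 26.0 0.0
    endloop
  endfacet
  facet normal -1.0000 0.0000 0.0000
    outer loop
      vertex 0.0 0.0 18.0
      vertex 0.0 26.0 0.0
      vertex 0.0 0.0 0.0
    endloop
  endfacet
  facet normal 1.0000 0.0000 0.0000
    outer loop
      vertex 18.0 0.0 0.0
      vertex 18.0 26.0 0.0
      vertex 18.0 0.0 18.0
    endloop
  endfacet
endsolid part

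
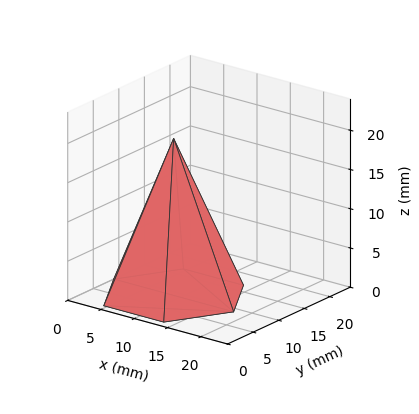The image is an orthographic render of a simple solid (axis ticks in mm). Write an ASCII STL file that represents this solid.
Reading the render: the shape is a regular 6-sided pyramid, base circumscribed radius ≈ 9 mm, apex at z ≈ 20 mm (dimensions read to the nearest mm from the axis ticks). For the STL, each face is triangulated and given an outward normal.

solid part
  facet normal 0.0000 0.0000 -1.0000
    outer loop
      vertex 4.500 16.794 0.000
      vertex 13.500 16.794 0.000
      vertex 18.000 9.000 0.000
    endloop
  endfacet
  facet normal 0.0000 0.0000 -1.0000
    outer loop
      vertex 0.000 9.000 0.000
      vertex 4.500 16.794 0.000
      vertex 18.000 9.000 0.000
    endloop
  endfacet
  facet normal 0.0000 0.0000 -1.0000
    outer loop
      vertex 4.500 1.206 0.000
      vertex 0.000 9.000 0.000
      vertex 18.000 9.000 0.000
    endloop
  endfacet
  facet normal 0.0000 0.0000 -1.0000
    outer loop
      vertex 13.500 1.206 0.000
      vertex 4.500 1.206 0.000
      vertex 18.000 9.000 0.000
    endloop
  endfacet
  facet normal 0.8069 0.4659 0.3631
    outer loop
      vertex 18.000 9.000 0.000
      vertex 13.500 16.794 0.000
      vertex 9.000 9.000 20.000
    endloop
  endfacet
  facet normal 0.0000 0.9317 0.3631
    outer loop
      vertex 13.500 16.794 0.000
      vertex 4.500 16.794 0.000
      vertex 9.000 9.000 20.000
    endloop
  endfacet
  facet normal -0.8069 0.4659 0.3631
    outer loop
      vertex 4.500 16.794 0.000
      vertex 0.000 9.000 0.000
      vertex 9.000 9.000 20.000
    endloop
  endfacet
  facet normal -0.8069 -0.4659 0.3631
    outer loop
      vertex 0.000 9.000 0.000
      vertex 4.500 1.206 0.000
      vertex 9.000 9.000 20.000
    endloop
  endfacet
  facet normal 0.0000 -0.9317 0.3631
    outer loop
      vertex 4.500 1.206 0.000
      vertex 13.500 1.206 0.000
      vertex 9.000 9.000 20.000
    endloop
  endfacet
  facet normal 0.8069 -0.4659 0.3631
    outer loop
      vertex 13.500 1.206 0.000
      vertex 18.000 9.000 0.000
      vertex 9.000 9.000 20.000
    endloop
  endfacet
endsolid part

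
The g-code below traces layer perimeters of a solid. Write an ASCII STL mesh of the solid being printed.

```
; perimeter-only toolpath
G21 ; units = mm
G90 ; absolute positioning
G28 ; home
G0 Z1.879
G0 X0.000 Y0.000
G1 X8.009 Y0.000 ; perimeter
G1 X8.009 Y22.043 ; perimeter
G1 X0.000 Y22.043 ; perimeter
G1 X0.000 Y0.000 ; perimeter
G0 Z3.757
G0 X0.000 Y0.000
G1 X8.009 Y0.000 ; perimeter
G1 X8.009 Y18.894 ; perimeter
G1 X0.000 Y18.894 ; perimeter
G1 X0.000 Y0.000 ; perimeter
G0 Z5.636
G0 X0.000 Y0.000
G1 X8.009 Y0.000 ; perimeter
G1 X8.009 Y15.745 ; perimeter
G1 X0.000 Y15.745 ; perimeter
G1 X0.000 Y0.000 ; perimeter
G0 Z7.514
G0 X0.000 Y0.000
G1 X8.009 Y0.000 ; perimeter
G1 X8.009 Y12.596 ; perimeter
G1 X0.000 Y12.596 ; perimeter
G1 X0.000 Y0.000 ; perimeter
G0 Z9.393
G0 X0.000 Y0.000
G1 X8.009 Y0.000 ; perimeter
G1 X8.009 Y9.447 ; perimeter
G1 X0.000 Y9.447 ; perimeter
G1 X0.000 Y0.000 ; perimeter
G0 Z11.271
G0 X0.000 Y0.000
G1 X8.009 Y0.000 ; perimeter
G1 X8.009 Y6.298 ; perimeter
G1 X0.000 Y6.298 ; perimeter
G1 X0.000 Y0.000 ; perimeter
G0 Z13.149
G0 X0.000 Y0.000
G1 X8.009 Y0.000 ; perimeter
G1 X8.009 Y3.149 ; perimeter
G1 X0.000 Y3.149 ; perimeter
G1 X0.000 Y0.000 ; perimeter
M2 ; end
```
solid part
  facet normal 0.0000 0.0000 -1.0000
    outer loop
      vertex 8.009 25.192 0.000
      vertex 8.009 0.000 0.000
      vertex 0.000 0.000 0.000
    endloop
  endfacet
  facet normal 0.0000 0.0000 -1.0000
    outer loop
      vertex 0.000 25.192 0.000
      vertex 8.009 25.192 0.000
      vertex 0.000 0.000 0.000
    endloop
  endfacet
  facet normal 0.0000 -1.0000 0.0000
    outer loop
      vertex 0.000 0.000 0.000
      vertex 8.009 0.000 0.000
      vertex 8.009 0.000 15.028
    endloop
  endfacet
  facet normal 0.0000 -1.0000 0.0000
    outer loop
      vertex 0.000 0.000 0.000
      vertex 8.009 0.000 15.028
      vertex 0.000 0.000 15.028
    endloop
  endfacet
  facet normal 0.0000 0.5123 0.8588
    outer loop
      vertex 0.000 0.000 15.028
      vertex 8.009 0.000 15.028
      vertex 8.009 25.192 0.000
    endloop
  endfacet
  facet normal 0.0000 0.5123 0.8588
    outer loop
      vertex 0.000 0.000 15.028
      vertex 8.009 25.192 0.000
      vertex 0.000 25.192 0.000
    endloop
  endfacet
  facet normal -1.0000 0.0000 0.0000
    outer loop
      vertex 0.000 0.000 15.028
      vertex 0.000 25.192 0.000
      vertex 0.000 0.000 0.000
    endloop
  endfacet
  facet normal 1.0000 0.0000 0.0000
    outer loop
      vertex 8.009 0.000 0.000
      vertex 8.009 25.192 0.000
      vertex 8.009 0.000 15.028
    endloop
  endfacet
endsolid part

The G0 Z moves step by Δz≈1.879 mm. The G1 loops shrink linearly with z, so the solid tapers from its base footprint up to z≈15. Closing with a flat bottom cap and the tapered top and triangulating gives 8 facets — a wedge (ramp): 8.01 × 25.2 mm base, rising to 15 mm along the y=0 edge and sloping linearly to z=0 at y=25.2.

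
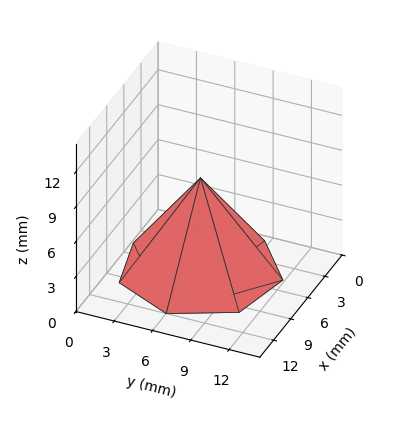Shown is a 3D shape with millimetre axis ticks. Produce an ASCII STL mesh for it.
Reading the render: the shape is a regular 7-sided pyramid, base circumscribed radius ≈ 6 mm, apex at z ≈ 8 mm (dimensions read to the nearest mm from the axis ticks). For the STL, each face is triangulated and given an outward normal.

solid part
  facet normal 0.0000 0.0000 -1.0000
    outer loop
      vertex 4.665 11.850 0.000
      vertex 9.741 10.691 0.000
      vertex 12.000 6.000 0.000
    endloop
  endfacet
  facet normal 0.0000 0.0000 -1.0000
    outer loop
      vertex 0.594 8.603 0.000
      vertex 4.665 11.850 0.000
      vertex 12.000 6.000 0.000
    endloop
  endfacet
  facet normal 0.0000 0.0000 -1.0000
    outer loop
      vertex 0.594 3.397 0.000
      vertex 0.594 8.603 0.000
      vertex 12.000 6.000 0.000
    endloop
  endfacet
  facet normal 0.0000 0.0000 -1.0000
    outer loop
      vertex 4.665 0.150 0.000
      vertex 0.594 3.397 0.000
      vertex 12.000 6.000 0.000
    endloop
  endfacet
  facet normal 0.0000 0.0000 -1.0000
    outer loop
      vertex 9.741 1.309 0.000
      vertex 4.665 0.150 0.000
      vertex 12.000 6.000 0.000
    endloop
  endfacet
  facet normal 0.7465 0.3595 0.5599
    outer loop
      vertex 12.000 6.000 0.000
      vertex 9.741 10.691 0.000
      vertex 6.000 6.000 8.000
    endloop
  endfacet
  facet normal 0.1844 0.8078 0.5599
    outer loop
      vertex 9.741 10.691 0.000
      vertex 4.665 11.850 0.000
      vertex 6.000 6.000 8.000
    endloop
  endfacet
  facet normal -0.5166 0.6478 0.5599
    outer loop
      vertex 4.665 11.850 0.000
      vertex 0.594 8.603 0.000
      vertex 6.000 6.000 8.000
    endloop
  endfacet
  facet normal -0.8286 0.0000 0.5599
    outer loop
      vertex 0.594 8.603 0.000
      vertex 0.594 3.397 0.000
      vertex 6.000 6.000 8.000
    endloop
  endfacet
  facet normal -0.5166 -0.6478 0.5599
    outer loop
      vertex 0.594 3.397 0.000
      vertex 4.665 0.150 0.000
      vertex 6.000 6.000 8.000
    endloop
  endfacet
  facet normal 0.1844 -0.8078 0.5599
    outer loop
      vertex 4.665 0.150 0.000
      vertex 9.741 1.309 0.000
      vertex 6.000 6.000 8.000
    endloop
  endfacet
  facet normal 0.7465 -0.3595 0.5599
    outer loop
      vertex 9.741 1.309 0.000
      vertex 12.000 6.000 0.000
      vertex 6.000 6.000 8.000
    endloop
  endfacet
endsolid part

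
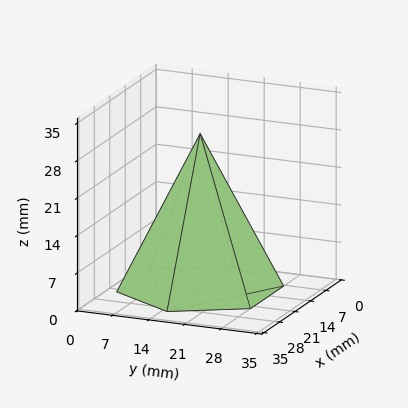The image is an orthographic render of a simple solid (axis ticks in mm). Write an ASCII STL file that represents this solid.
Reading the render: the shape is a regular 6-sided pyramid, base circumscribed radius ≈ 15 mm, apex at z ≈ 29 mm (dimensions read to the nearest mm from the axis ticks). For the STL, each face is triangulated and given an outward normal.

solid part
  facet normal 0.0000 0.0000 -1.0000
    outer loop
      vertex 7.500 27.990 0.000
      vertex 22.500 27.990 0.000
      vertex 30.000 15.000 0.000
    endloop
  endfacet
  facet normal 0.0000 0.0000 -1.0000
    outer loop
      vertex 0.000 15.000 0.000
      vertex 7.500 27.990 0.000
      vertex 30.000 15.000 0.000
    endloop
  endfacet
  facet normal 0.0000 0.0000 -1.0000
    outer loop
      vertex 7.500 2.010 0.000
      vertex 0.000 15.000 0.000
      vertex 30.000 15.000 0.000
    endloop
  endfacet
  facet normal 0.0000 0.0000 -1.0000
    outer loop
      vertex 22.500 2.010 0.000
      vertex 7.500 2.010 0.000
      vertex 30.000 15.000 0.000
    endloop
  endfacet
  facet normal 0.7903 0.4563 0.4088
    outer loop
      vertex 30.000 15.000 0.000
      vertex 22.500 27.990 0.000
      vertex 15.000 15.000 29.000
    endloop
  endfacet
  facet normal 0.0000 0.9126 0.4088
    outer loop
      vertex 22.500 27.990 0.000
      vertex 7.500 27.990 0.000
      vertex 15.000 15.000 29.000
    endloop
  endfacet
  facet normal -0.7903 0.4563 0.4088
    outer loop
      vertex 7.500 27.990 0.000
      vertex 0.000 15.000 0.000
      vertex 15.000 15.000 29.000
    endloop
  endfacet
  facet normal -0.7903 -0.4563 0.4088
    outer loop
      vertex 0.000 15.000 0.000
      vertex 7.500 2.010 0.000
      vertex 15.000 15.000 29.000
    endloop
  endfacet
  facet normal 0.0000 -0.9126 0.4088
    outer loop
      vertex 7.500 2.010 0.000
      vertex 22.500 2.010 0.000
      vertex 15.000 15.000 29.000
    endloop
  endfacet
  facet normal 0.7903 -0.4563 0.4088
    outer loop
      vertex 22.500 2.010 0.000
      vertex 30.000 15.000 0.000
      vertex 15.000 15.000 29.000
    endloop
  endfacet
endsolid part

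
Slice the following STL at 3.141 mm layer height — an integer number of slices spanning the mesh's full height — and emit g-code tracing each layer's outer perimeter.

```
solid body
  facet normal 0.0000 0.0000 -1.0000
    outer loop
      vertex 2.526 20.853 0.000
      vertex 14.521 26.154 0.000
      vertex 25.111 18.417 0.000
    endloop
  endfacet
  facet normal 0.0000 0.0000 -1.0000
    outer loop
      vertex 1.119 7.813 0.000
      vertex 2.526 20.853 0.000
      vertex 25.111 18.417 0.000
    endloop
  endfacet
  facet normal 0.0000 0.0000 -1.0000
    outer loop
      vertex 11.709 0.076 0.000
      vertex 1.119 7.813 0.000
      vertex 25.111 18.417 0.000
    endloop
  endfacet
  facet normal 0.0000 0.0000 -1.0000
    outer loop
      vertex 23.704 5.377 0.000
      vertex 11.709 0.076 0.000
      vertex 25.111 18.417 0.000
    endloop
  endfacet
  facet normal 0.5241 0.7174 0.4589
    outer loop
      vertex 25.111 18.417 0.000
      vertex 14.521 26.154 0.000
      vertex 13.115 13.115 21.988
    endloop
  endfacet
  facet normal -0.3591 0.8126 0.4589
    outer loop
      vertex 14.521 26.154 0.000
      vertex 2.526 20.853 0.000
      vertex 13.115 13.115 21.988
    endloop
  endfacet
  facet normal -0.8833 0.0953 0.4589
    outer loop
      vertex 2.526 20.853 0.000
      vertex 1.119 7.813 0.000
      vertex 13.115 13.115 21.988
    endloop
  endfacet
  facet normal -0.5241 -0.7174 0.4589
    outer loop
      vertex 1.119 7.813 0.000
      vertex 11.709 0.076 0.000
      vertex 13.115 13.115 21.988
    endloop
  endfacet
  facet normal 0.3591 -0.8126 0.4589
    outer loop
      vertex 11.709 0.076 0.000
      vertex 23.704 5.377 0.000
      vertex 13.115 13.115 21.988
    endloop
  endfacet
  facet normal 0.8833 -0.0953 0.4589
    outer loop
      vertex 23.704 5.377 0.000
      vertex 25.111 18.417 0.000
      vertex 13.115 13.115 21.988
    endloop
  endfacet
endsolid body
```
; perimeter-only toolpath
G21 ; units = mm
G90 ; absolute positioning
G28 ; home
; layer 1
G0 Z3.141
G0 X23.397 Y17.660
G1 X14.320 Y24.291
G1 X4.039 Y19.748
G1 X2.833 Y8.570
G1 X11.910 Y1.939
G1 X22.191 Y6.482
G1 X23.397 Y17.660
; layer 2
G0 Z6.282
G0 X21.684 Y16.902
G1 X14.119 Y22.429
G1 X5.551 Y18.642
G1 X4.546 Y9.328
G1 X12.111 Y3.801
G1 X20.679 Y7.588
G1 X21.684 Y16.902
; layer 3
G0 Z9.423
G0 X19.970 Y16.145
G1 X13.918 Y20.566
G1 X7.064 Y17.537
G1 X6.260 Y10.085
G1 X12.312 Y5.664
G1 X19.166 Y8.693
G1 X19.970 Y16.145
; layer 4
G0 Z12.565
G0 X18.256 Y15.387
G1 X13.718 Y18.703
G1 X8.577 Y16.431
G1 X7.974 Y10.843
G1 X12.512 Y7.527
G1 X17.653 Y9.799
G1 X18.256 Y15.387
; layer 5
G0 Z15.706
G0 X16.542 Y14.630
G1 X13.517 Y16.840
G1 X10.090 Y15.326
G1 X9.688 Y11.600
G1 X12.713 Y9.390
G1 X16.140 Y10.904
G1 X16.542 Y14.630
; layer 6
G0 Z18.847
G0 X14.829 Y13.872
G1 X13.316 Y14.978
G1 X11.602 Y14.220
G1 X11.401 Y12.358
G1 X12.914 Y11.252
G1 X14.628 Y12.010
G1 X14.829 Y13.872
M2 ; end

The solid is a regular 6-sided pyramid, base circumscribed radius ≈ 13.1 mm, apex at z ≈ 22 mm. Slicing at Δz = 3.141 mm — 7 equal slices spanning the solid's height, so layer i sits at z = i·h/7 — gives 6 non-empty perimeters. Each is a 6-segment closed polygon; G0 lifts to the layer z and rapids to the start vertex, then G1 traces the edges. The cross-section shrinks linearly with z (the slice at the apex is degenerate and omitted).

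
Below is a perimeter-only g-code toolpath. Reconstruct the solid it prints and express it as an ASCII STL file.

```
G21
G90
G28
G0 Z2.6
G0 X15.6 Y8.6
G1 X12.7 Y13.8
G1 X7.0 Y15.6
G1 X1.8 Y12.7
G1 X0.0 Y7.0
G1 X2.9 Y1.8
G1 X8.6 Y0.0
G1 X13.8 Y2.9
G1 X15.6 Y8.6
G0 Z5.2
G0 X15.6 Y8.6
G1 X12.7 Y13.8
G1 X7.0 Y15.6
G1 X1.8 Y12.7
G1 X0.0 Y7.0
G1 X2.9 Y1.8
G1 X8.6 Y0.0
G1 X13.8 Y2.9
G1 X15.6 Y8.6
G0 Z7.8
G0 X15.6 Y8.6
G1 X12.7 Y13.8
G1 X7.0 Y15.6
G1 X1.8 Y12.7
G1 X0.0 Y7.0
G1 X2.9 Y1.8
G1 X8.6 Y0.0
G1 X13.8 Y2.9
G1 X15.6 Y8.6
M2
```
solid part
  facet normal 0.0000 0.0000 -1.0000
    outer loop
      vertex 7.0 15.6 0.0
      vertex 12.7 13.8 0.0
      vertex 15.6 8.6 0.0
    endloop
  endfacet
  facet normal 0.0000 0.0000 -1.0000
    outer loop
      vertex 1.8 12.7 0.0
      vertex 7.0 15.6 0.0
      vertex 15.6 8.6 0.0
    endloop
  endfacet
  facet normal 0.0000 0.0000 -1.0000
    outer loop
      vertex 0.0 7.0 0.0
      vertex 1.8 12.7 0.0
      vertex 15.6 8.6 0.0
    endloop
  endfacet
  facet normal 0.0000 0.0000 -1.0000
    outer loop
      vertex 2.9 1.8 0.0
      vertex 0.0 7.0 0.0
      vertex 15.6 8.6 0.0
    endloop
  endfacet
  facet normal 0.0000 0.0000 -1.0000
    outer loop
      vertex 8.6 0.0 0.0
      vertex 2.9 1.8 0.0
      vertex 15.6 8.6 0.0
    endloop
  endfacet
  facet normal 0.0000 0.0000 -1.0000
    outer loop
      vertex 13.8 2.9 0.0
      vertex 8.6 0.0 0.0
      vertex 15.6 8.6 0.0
    endloop
  endfacet
  facet normal 0.0000 0.0000 1.0000
    outer loop
      vertex 15.6 8.6 7.8
      vertex 12.7 13.8 7.8
      vertex 7.0 15.6 7.8
    endloop
  endfacet
  facet normal 0.0000 0.0000 1.0000
    outer loop
      vertex 15.6 8.6 7.8
      vertex 7.0 15.6 7.8
      vertex 1.8 12.7 7.8
    endloop
  endfacet
  facet normal 0.0000 0.0000 1.0000
    outer loop
      vertex 15.6 8.6 7.8
      vertex 1.8 12.7 7.8
      vertex 0.0 7.0 7.8
    endloop
  endfacet
  facet normal 0.0000 0.0000 1.0000
    outer loop
      vertex 15.6 8.6 7.8
      vertex 0.0 7.0 7.8
      vertex 2.9 1.8 7.8
    endloop
  endfacet
  facet normal 0.0000 0.0000 1.0000
    outer loop
      vertex 15.6 8.6 7.8
      vertex 2.9 1.8 7.8
      vertex 8.6 0.0 7.8
    endloop
  endfacet
  facet normal 0.0000 0.0000 1.0000
    outer loop
      vertex 15.6 8.6 7.8
      vertex 8.6 0.0 7.8
      vertex 13.8 2.9 7.8
    endloop
  endfacet
  facet normal 0.8734 0.4871 0.0000
    outer loop
      vertex 15.6 8.6 0.0
      vertex 12.7 13.8 0.0
      vertex 12.7 13.8 7.8
    endloop
  endfacet
  facet normal 0.8734 0.4871 0.0000
    outer loop
      vertex 15.6 8.6 0.0
      vertex 12.7 13.8 7.8
      vertex 15.6 8.6 7.8
    endloop
  endfacet
  facet normal 0.3011 0.9536 0.0000
    outer loop
      vertex 12.7 13.8 0.0
      vertex 7.0 15.6 0.0
      vertex 7.0 15.6 7.8
    endloop
  endfacet
  facet normal 0.3011 0.9536 0.0000
    outer loop
      vertex 12.7 13.8 0.0
      vertex 7.0 15.6 7.8
      vertex 12.7 13.8 7.8
    endloop
  endfacet
  facet normal -0.4871 0.8734 0.0000
    outer loop
      vertex 7.0 15.6 0.0
      vertex 1.8 12.7 0.0
      vertex 1.8 12.7 7.8
    endloop
  endfacet
  facet normal -0.4871 0.8734 0.0000
    outer loop
      vertex 7.0 15.6 0.0
      vertex 1.8 12.7 7.8
      vertex 7.0 15.6 7.8
    endloop
  endfacet
  facet normal -0.9536 0.3011 0.0000
    outer loop
      vertex 1.8 12.7 0.0
      vertex 0.0 7.0 0.0
      vertex 0.0 7.0 7.8
    endloop
  endfacet
  facet normal -0.9536 0.3011 0.0000
    outer loop
      vertex 1.8 12.7 0.0
      vertex 0.0 7.0 7.8
      vertex 1.8 12.7 7.8
    endloop
  endfacet
  facet normal -0.8734 -0.4871 0.0000
    outer loop
      vertex 0.0 7.0 0.0
      vertex 2.9 1.8 0.0
      vertex 2.9 1.8 7.8
    endloop
  endfacet
  facet normal -0.8734 -0.4871 0.0000
    outer loop
      vertex 0.0 7.0 0.0
      vertex 2.9 1.8 7.8
      vertex 0.0 7.0 7.8
    endloop
  endfacet
  facet normal -0.3011 -0.9536 0.0000
    outer loop
      vertex 2.9 1.8 0.0
      vertex 8.6 0.0 0.0
      vertex 8.6 0.0 7.8
    endloop
  endfacet
  facet normal -0.3011 -0.9536 0.0000
    outer loop
      vertex 2.9 1.8 0.0
      vertex 8.6 0.0 7.8
      vertex 2.9 1.8 7.8
    endloop
  endfacet
  facet normal 0.4871 -0.8734 0.0000
    outer loop
      vertex 8.6 0.0 0.0
      vertex 13.8 2.9 0.0
      vertex 13.8 2.9 7.8
    endloop
  endfacet
  facet normal 0.4871 -0.8734 0.0000
    outer loop
      vertex 8.6 0.0 0.0
      vertex 13.8 2.9 7.8
      vertex 8.6 0.0 7.8
    endloop
  endfacet
  facet normal 0.9536 -0.3011 0.0000
    outer loop
      vertex 13.8 2.9 0.0
      vertex 15.6 8.6 0.0
      vertex 15.6 8.6 7.8
    endloop
  endfacet
  facet normal 0.9536 -0.3011 0.0000
    outer loop
      vertex 13.8 2.9 0.0
      vertex 15.6 8.6 7.8
      vertex 13.8 2.9 7.8
    endloop
  endfacet
endsolid part

The G0 Z moves step by Δz≈2.6 mm. Every layer's G1 loop is the same polygon, so the solid is a straight extrusion of it from z=0 to z≈7.8. Closing with flat bottom and top caps and triangulating gives 28 facets — a regular 8-sided prism (a cylinder approximated with 8 flat sides), circumscribed radius ≈ 7.8 mm, height ≈ 7.8 mm.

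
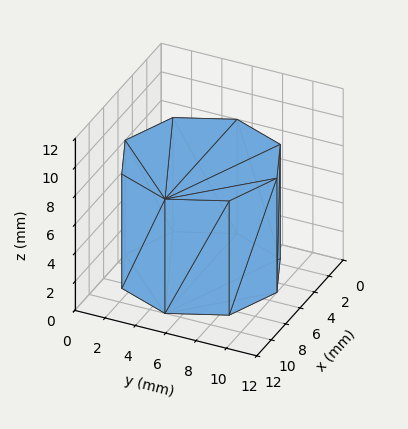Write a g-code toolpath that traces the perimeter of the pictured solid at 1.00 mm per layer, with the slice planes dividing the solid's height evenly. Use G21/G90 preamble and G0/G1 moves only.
Reading the render: the shape is a regular 8-sided prism (a cylinder approximated with 8 flat sides), circumscribed radius ≈ 5 mm, height ≈ 8 mm (dimensions read to the nearest mm from the axis ticks). For the g-code, the solid's height is divided into equal slices at the stated Δz and each level perimeter traced with G1 moves after a G0 lift.

; perimeter-only toolpath
G21 ; units = mm
G90 ; absolute positioning
G28 ; home
; layer 1
G0 Z1.00
G0 X10.00 Y5.00
G1 X8.54 Y8.54
G1 X5.00 Y10.00
G1 X1.46 Y8.54
G1 X0.00 Y5.00
G1 X1.46 Y1.46
G1 X5.00 Y0.00
G1 X8.54 Y1.46
G1 X10.00 Y5.00
; layer 2
G0 Z2.00
G0 X10.00 Y5.00
G1 X8.54 Y8.54
G1 X5.00 Y10.00
G1 X1.46 Y8.54
G1 X0.00 Y5.00
G1 X1.46 Y1.46
G1 X5.00 Y0.00
G1 X8.54 Y1.46
G1 X10.00 Y5.00
; layer 3
G0 Z3.00
G0 X10.00 Y5.00
G1 X8.54 Y8.54
G1 X5.00 Y10.00
G1 X1.46 Y8.54
G1 X0.00 Y5.00
G1 X1.46 Y1.46
G1 X5.00 Y0.00
G1 X8.54 Y1.46
G1 X10.00 Y5.00
; layer 4
G0 Z4.00
G0 X10.00 Y5.00
G1 X8.54 Y8.54
G1 X5.00 Y10.00
G1 X1.46 Y8.54
G1 X0.00 Y5.00
G1 X1.46 Y1.46
G1 X5.00 Y0.00
G1 X8.54 Y1.46
G1 X10.00 Y5.00
; layer 5
G0 Z5.00
G0 X10.00 Y5.00
G1 X8.54 Y8.54
G1 X5.00 Y10.00
G1 X1.46 Y8.54
G1 X0.00 Y5.00
G1 X1.46 Y1.46
G1 X5.00 Y0.00
G1 X8.54 Y1.46
G1 X10.00 Y5.00
; layer 6
G0 Z6.00
G0 X10.00 Y5.00
G1 X8.54 Y8.54
G1 X5.00 Y10.00
G1 X1.46 Y8.54
G1 X0.00 Y5.00
G1 X1.46 Y1.46
G1 X5.00 Y0.00
G1 X8.54 Y1.46
G1 X10.00 Y5.00
; layer 7
G0 Z7.00
G0 X10.00 Y5.00
G1 X8.54 Y8.54
G1 X5.00 Y10.00
G1 X1.46 Y8.54
G1 X0.00 Y5.00
G1 X1.46 Y1.46
G1 X5.00 Y0.00
G1 X8.54 Y1.46
G1 X10.00 Y5.00
; layer 8
G0 Z8.00
G0 X10.00 Y5.00
G1 X8.54 Y8.54
G1 X5.00 Y10.00
G1 X1.46 Y8.54
G1 X0.00 Y5.00
G1 X1.46 Y1.46
G1 X5.00 Y0.00
G1 X8.54 Y1.46
G1 X10.00 Y5.00
M2 ; end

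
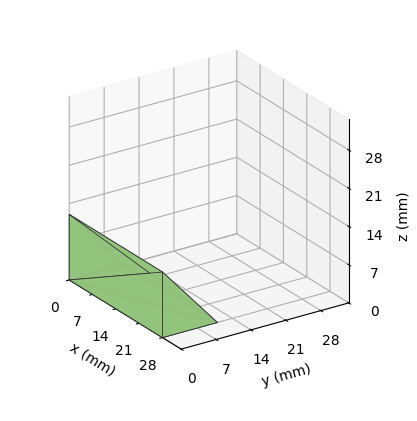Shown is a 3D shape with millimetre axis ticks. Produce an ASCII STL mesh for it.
Reading the render: the shape is a wedge (ramp): 28 × 11 mm base, rising to 12 mm along the y=0 edge and sloping linearly to z=0 at y=11 (dimensions read to the nearest mm from the axis ticks). For the STL, each face is triangulated and given an outward normal.

solid part
  facet normal 0.0000 0.0000 -1.0000
    outer loop
      vertex 28.000 11.000 0.000
      vertex 28.000 0.000 0.000
      vertex 0.000 0.000 0.000
    endloop
  endfacet
  facet normal 0.0000 0.0000 -1.0000
    outer loop
      vertex 0.000 11.000 0.000
      vertex 28.000 11.000 0.000
      vertex 0.000 0.000 0.000
    endloop
  endfacet
  facet normal 0.0000 -1.0000 0.0000
    outer loop
      vertex 0.000 0.000 0.000
      vertex 28.000 0.000 0.000
      vertex 28.000 0.000 12.000
    endloop
  endfacet
  facet normal 0.0000 -1.0000 0.0000
    outer loop
      vertex 0.000 0.000 0.000
      vertex 28.000 0.000 12.000
      vertex 0.000 0.000 12.000
    endloop
  endfacet
  facet normal 0.0000 0.7372 0.6757
    outer loop
      vertex 0.000 0.000 12.000
      vertex 28.000 0.000 12.000
      vertex 28.000 11.000 0.000
    endloop
  endfacet
  facet normal 0.0000 0.7372 0.6757
    outer loop
      vertex 0.000 0.000 12.000
      vertex 28.000 11.000 0.000
      vertex 0.000 11.000 0.000
    endloop
  endfacet
  facet normal -1.0000 0.0000 0.0000
    outer loop
      vertex 0.000 0.000 12.000
      vertex 0.000 11.000 0.000
      vertex 0.000 0.000 0.000
    endloop
  endfacet
  facet normal 1.0000 0.0000 0.0000
    outer loop
      vertex 28.000 0.000 0.000
      vertex 28.000 11.000 0.000
      vertex 28.000 0.000 12.000
    endloop
  endfacet
endsolid part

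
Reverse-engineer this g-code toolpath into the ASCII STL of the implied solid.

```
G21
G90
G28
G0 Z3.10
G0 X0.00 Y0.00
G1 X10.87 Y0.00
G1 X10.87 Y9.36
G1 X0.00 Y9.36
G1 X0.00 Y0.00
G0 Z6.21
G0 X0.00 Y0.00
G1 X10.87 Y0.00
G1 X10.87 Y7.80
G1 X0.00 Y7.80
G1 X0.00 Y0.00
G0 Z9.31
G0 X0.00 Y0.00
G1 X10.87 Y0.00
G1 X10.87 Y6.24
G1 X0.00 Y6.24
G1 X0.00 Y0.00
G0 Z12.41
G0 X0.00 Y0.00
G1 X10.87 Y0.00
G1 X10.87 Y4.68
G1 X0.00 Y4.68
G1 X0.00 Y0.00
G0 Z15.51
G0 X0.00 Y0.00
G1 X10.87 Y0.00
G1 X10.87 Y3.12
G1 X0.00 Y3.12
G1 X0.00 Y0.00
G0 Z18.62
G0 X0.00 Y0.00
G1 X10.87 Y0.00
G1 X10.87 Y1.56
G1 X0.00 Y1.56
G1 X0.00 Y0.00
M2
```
solid part
  facet normal 0.0000 0.0000 -1.0000
    outer loop
      vertex 10.87 10.92 0.00
      vertex 10.87 0.00 0.00
      vertex 0.00 0.00 0.00
    endloop
  endfacet
  facet normal 0.0000 0.0000 -1.0000
    outer loop
      vertex 0.00 10.92 0.00
      vertex 10.87 10.92 0.00
      vertex 0.00 0.00 0.00
    endloop
  endfacet
  facet normal 0.0000 -1.0000 0.0000
    outer loop
      vertex 0.00 0.00 0.00
      vertex 10.87 0.00 0.00
      vertex 10.87 0.00 21.72
    endloop
  endfacet
  facet normal 0.0000 -1.0000 0.0000
    outer loop
      vertex 0.00 0.00 0.00
      vertex 10.87 0.00 21.72
      vertex 0.00 0.00 21.72
    endloop
  endfacet
  facet normal 0.0000 0.8934 0.4492
    outer loop
      vertex 0.00 0.00 21.72
      vertex 10.87 0.00 21.72
      vertex 10.87 10.92 0.00
    endloop
  endfacet
  facet normal 0.0000 0.8934 0.4492
    outer loop
      vertex 0.00 0.00 21.72
      vertex 10.87 10.92 0.00
      vertex 0.00 10.92 0.00
    endloop
  endfacet
  facet normal -1.0000 0.0000 0.0000
    outer loop
      vertex 0.00 0.00 21.72
      vertex 0.00 10.92 0.00
      vertex 0.00 0.00 0.00
    endloop
  endfacet
  facet normal 1.0000 0.0000 0.0000
    outer loop
      vertex 10.87 0.00 0.00
      vertex 10.87 10.92 0.00
      vertex 10.87 0.00 21.72
    endloop
  endfacet
endsolid part

The G0 Z moves step by Δz≈3.10 mm. The G1 loops shrink linearly with z, so the solid tapers from its base footprint up to z≈21.7. Closing with a flat bottom cap and the tapered top and triangulating gives 8 facets — a wedge (ramp): 10.9 × 10.9 mm base, rising to 21.7 mm along the y=0 edge and sloping linearly to z=0 at y=10.9.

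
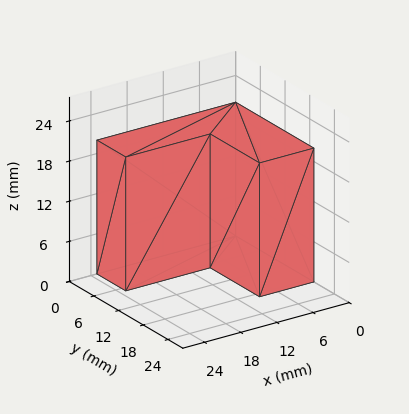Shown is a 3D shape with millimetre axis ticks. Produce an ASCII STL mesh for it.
Reading the render: the shape is an L-shaped prism: outer 23 × 19 mm, arm thicknesses ≈ 7 mm (horizontal) and 9 mm (vertical), extruded 20 mm in z (dimensions read to the nearest mm from the axis ticks). For the STL, each face is triangulated and given an outward normal.

solid part
  facet normal 0.0000 0.0000 -1.0000
    outer loop
      vertex 23.000 7.000 0.000
      vertex 23.000 0.000 0.000
      vertex 0.000 0.000 0.000
    endloop
  endfacet
  facet normal 0.0000 0.0000 -1.0000
    outer loop
      vertex 9.000 7.000 0.000
      vertex 23.000 7.000 0.000
      vertex 0.000 0.000 0.000
    endloop
  endfacet
  facet normal 0.0000 0.0000 -1.0000
    outer loop
      vertex 9.000 19.000 0.000
      vertex 9.000 7.000 0.000
      vertex 0.000 0.000 0.000
    endloop
  endfacet
  facet normal 0.0000 0.0000 -1.0000
    outer loop
      vertex 0.000 19.000 0.000
      vertex 9.000 19.000 0.000
      vertex 0.000 0.000 0.000
    endloop
  endfacet
  facet normal 0.0000 0.0000 1.0000
    outer loop
      vertex 0.000 0.000 20.000
      vertex 23.000 0.000 20.000
      vertex 23.000 7.000 20.000
    endloop
  endfacet
  facet normal 0.0000 0.0000 1.0000
    outer loop
      vertex 0.000 0.000 20.000
      vertex 23.000 7.000 20.000
      vertex 9.000 7.000 20.000
    endloop
  endfacet
  facet normal 0.0000 0.0000 1.0000
    outer loop
      vertex 0.000 0.000 20.000
      vertex 9.000 7.000 20.000
      vertex 9.000 19.000 20.000
    endloop
  endfacet
  facet normal 0.0000 0.0000 1.0000
    outer loop
      vertex 0.000 0.000 20.000
      vertex 9.000 19.000 20.000
      vertex 0.000 19.000 20.000
    endloop
  endfacet
  facet normal 0.0000 -1.0000 0.0000
    outer loop
      vertex 0.000 0.000 0.000
      vertex 23.000 0.000 0.000
      vertex 23.000 0.000 20.000
    endloop
  endfacet
  facet normal 0.0000 -1.0000 0.0000
    outer loop
      vertex 0.000 0.000 0.000
      vertex 23.000 0.000 20.000
      vertex 0.000 0.000 20.000
    endloop
  endfacet
  facet normal 1.0000 0.0000 0.0000
    outer loop
      vertex 23.000 0.000 0.000
      vertex 23.000 7.000 0.000
      vertex 23.000 7.000 20.000
    endloop
  endfacet
  facet normal 1.0000 0.0000 0.0000
    outer loop
      vertex 23.000 0.000 0.000
      vertex 23.000 7.000 20.000
      vertex 23.000 0.000 20.000
    endloop
  endfacet
  facet normal 0.0000 1.0000 0.0000
    outer loop
      vertex 23.000 7.000 0.000
      vertex 9.000 7.000 0.000
      vertex 9.000 7.000 20.000
    endloop
  endfacet
  facet normal 0.0000 1.0000 0.0000
    outer loop
      vertex 23.000 7.000 0.000
      vertex 9.000 7.000 20.000
      vertex 23.000 7.000 20.000
    endloop
  endfacet
  facet normal 1.0000 0.0000 0.0000
    outer loop
      vertex 9.000 7.000 0.000
      vertex 9.000 19.000 0.000
      vertex 9.000 19.000 20.000
    endloop
  endfacet
  facet normal 1.0000 0.0000 0.0000
    outer loop
      vertex 9.000 7.000 0.000
      vertex 9.000 19.000 20.000
      vertex 9.000 7.000 20.000
    endloop
  endfacet
  facet normal 0.0000 1.0000 0.0000
    outer loop
      vertex 9.000 19.000 0.000
      vertex 0.000 19.000 0.000
      vertex 0.000 19.000 20.000
    endloop
  endfacet
  facet normal 0.0000 1.0000 0.0000
    outer loop
      vertex 9.000 19.000 0.000
      vertex 0.000 19.000 20.000
      vertex 9.000 19.000 20.000
    endloop
  endfacet
  facet normal -1.0000 0.0000 0.0000
    outer loop
      vertex 0.000 19.000 0.000
      vertex 0.000 0.000 0.000
      vertex 0.000 0.000 20.000
    endloop
  endfacet
  facet normal -1.0000 0.0000 0.0000
    outer loop
      vertex 0.000 19.000 0.000
      vertex 0.000 0.000 20.000
      vertex 0.000 19.000 20.000
    endloop
  endfacet
endsolid part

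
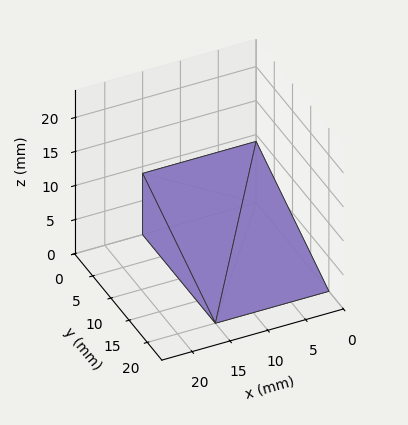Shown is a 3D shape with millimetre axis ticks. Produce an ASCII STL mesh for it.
Reading the render: the shape is a wedge (ramp): 15 × 20 mm base, rising to 9 mm along the y=0 edge and sloping linearly to z=0 at y=20 (dimensions read to the nearest mm from the axis ticks). For the STL, each face is triangulated and given an outward normal.

solid part
  facet normal 0.0000 0.0000 -1.0000
    outer loop
      vertex 15.00 20.00 0.00
      vertex 15.00 0.00 0.00
      vertex 0.00 0.00 0.00
    endloop
  endfacet
  facet normal 0.0000 0.0000 -1.0000
    outer loop
      vertex 0.00 20.00 0.00
      vertex 15.00 20.00 0.00
      vertex 0.00 0.00 0.00
    endloop
  endfacet
  facet normal 0.0000 -1.0000 0.0000
    outer loop
      vertex 0.00 0.00 0.00
      vertex 15.00 0.00 0.00
      vertex 15.00 0.00 9.00
    endloop
  endfacet
  facet normal 0.0000 -1.0000 0.0000
    outer loop
      vertex 0.00 0.00 0.00
      vertex 15.00 0.00 9.00
      vertex 0.00 0.00 9.00
    endloop
  endfacet
  facet normal 0.0000 0.4104 0.9119
    outer loop
      vertex 0.00 0.00 9.00
      vertex 15.00 0.00 9.00
      vertex 15.00 20.00 0.00
    endloop
  endfacet
  facet normal 0.0000 0.4104 0.9119
    outer loop
      vertex 0.00 0.00 9.00
      vertex 15.00 20.00 0.00
      vertex 0.00 20.00 0.00
    endloop
  endfacet
  facet normal -1.0000 0.0000 0.0000
    outer loop
      vertex 0.00 0.00 9.00
      vertex 0.00 20.00 0.00
      vertex 0.00 0.00 0.00
    endloop
  endfacet
  facet normal 1.0000 0.0000 0.0000
    outer loop
      vertex 15.00 0.00 0.00
      vertex 15.00 20.00 0.00
      vertex 15.00 0.00 9.00
    endloop
  endfacet
endsolid part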